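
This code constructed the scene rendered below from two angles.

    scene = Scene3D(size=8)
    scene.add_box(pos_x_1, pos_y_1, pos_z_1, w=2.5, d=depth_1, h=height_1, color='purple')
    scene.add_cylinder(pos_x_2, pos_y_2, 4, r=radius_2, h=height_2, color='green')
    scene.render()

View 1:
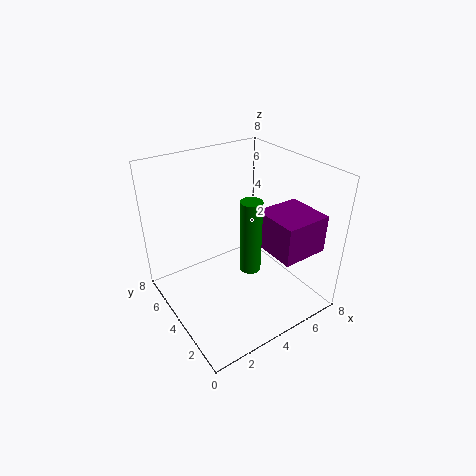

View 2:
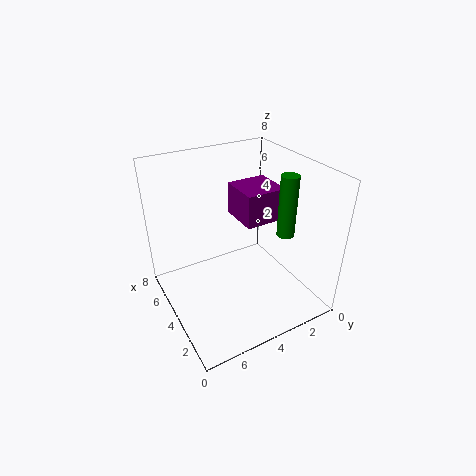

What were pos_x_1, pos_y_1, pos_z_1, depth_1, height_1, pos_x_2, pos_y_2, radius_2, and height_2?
pos_x_1 = 4.5
pos_y_1 = 0.5
pos_z_1 = 4
depth_1 = 2.5
height_1 = 2
pos_x_2 = 3
pos_y_2 = 1.5
radius_2 = 0.5
height_2 = 3.5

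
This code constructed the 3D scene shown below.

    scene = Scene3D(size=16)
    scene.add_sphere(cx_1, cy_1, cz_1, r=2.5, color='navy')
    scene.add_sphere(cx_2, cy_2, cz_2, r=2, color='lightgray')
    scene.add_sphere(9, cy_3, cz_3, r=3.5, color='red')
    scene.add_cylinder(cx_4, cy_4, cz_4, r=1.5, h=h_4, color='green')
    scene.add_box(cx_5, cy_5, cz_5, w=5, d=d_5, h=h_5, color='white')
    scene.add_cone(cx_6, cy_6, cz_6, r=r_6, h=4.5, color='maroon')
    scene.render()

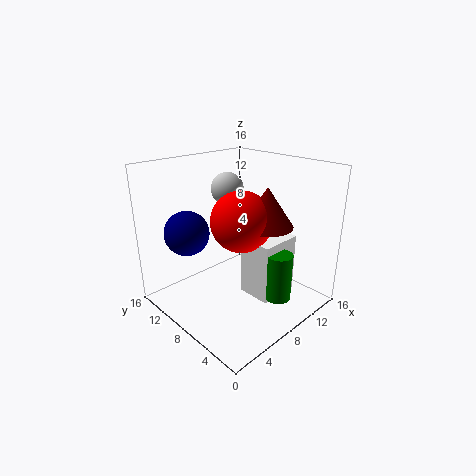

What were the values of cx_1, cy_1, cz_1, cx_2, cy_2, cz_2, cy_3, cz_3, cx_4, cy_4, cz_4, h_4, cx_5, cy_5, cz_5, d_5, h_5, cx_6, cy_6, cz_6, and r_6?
cx_1 = 4
cy_1 = 12
cz_1 = 8.5
cx_2 = 11
cy_2 = 13
cz_2 = 12
cy_3 = 8.5
cz_3 = 9.5
cx_4 = 10.5
cy_4 = 4
cz_4 = 1
h_4 = 5.5
cx_5 = 9
cy_5 = 4.5
cz_5 = 0.5
d_5 = 4
h_5 = 7
cx_6 = 11
cy_6 = 6.5
cz_6 = 9
r_6 = 3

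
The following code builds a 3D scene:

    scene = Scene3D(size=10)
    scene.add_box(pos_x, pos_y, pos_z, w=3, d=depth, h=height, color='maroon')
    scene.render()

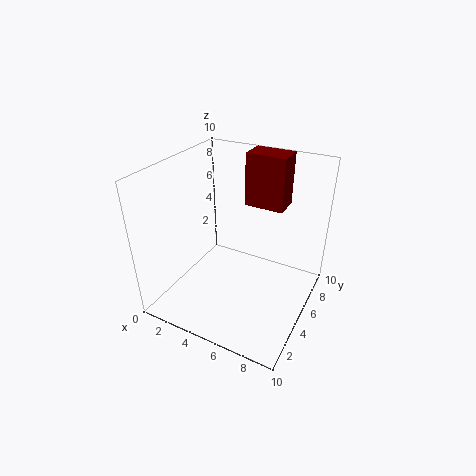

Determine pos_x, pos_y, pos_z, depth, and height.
pos_x = 4; pos_y = 8; pos_z = 6; depth = 2; height = 4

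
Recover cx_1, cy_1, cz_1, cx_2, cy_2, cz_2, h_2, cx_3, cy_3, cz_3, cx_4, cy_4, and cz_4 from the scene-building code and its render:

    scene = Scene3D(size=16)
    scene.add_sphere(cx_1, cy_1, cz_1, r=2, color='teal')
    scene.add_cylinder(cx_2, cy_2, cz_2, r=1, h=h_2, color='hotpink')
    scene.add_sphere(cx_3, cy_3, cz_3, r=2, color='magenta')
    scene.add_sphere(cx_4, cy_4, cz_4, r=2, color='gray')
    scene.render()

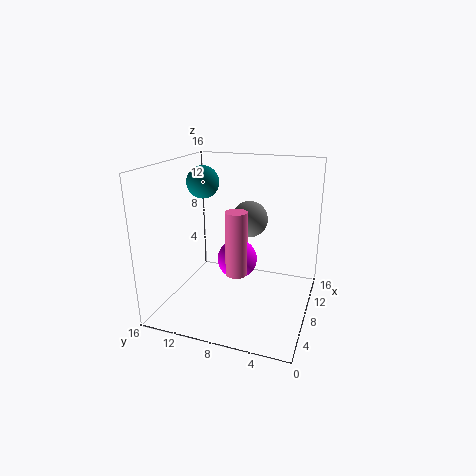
cx_1 = 12; cy_1 = 14; cz_1 = 13; cx_2 = 2; cy_2 = 6; cz_2 = 7; h_2 = 6; cx_3 = 5; cy_3 = 7; cz_3 = 7; cx_4 = 9; cy_4 = 7; cz_4 = 10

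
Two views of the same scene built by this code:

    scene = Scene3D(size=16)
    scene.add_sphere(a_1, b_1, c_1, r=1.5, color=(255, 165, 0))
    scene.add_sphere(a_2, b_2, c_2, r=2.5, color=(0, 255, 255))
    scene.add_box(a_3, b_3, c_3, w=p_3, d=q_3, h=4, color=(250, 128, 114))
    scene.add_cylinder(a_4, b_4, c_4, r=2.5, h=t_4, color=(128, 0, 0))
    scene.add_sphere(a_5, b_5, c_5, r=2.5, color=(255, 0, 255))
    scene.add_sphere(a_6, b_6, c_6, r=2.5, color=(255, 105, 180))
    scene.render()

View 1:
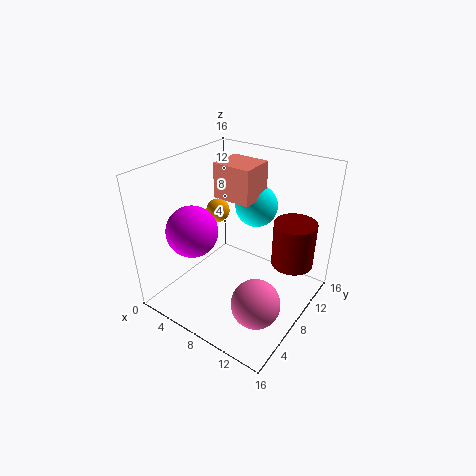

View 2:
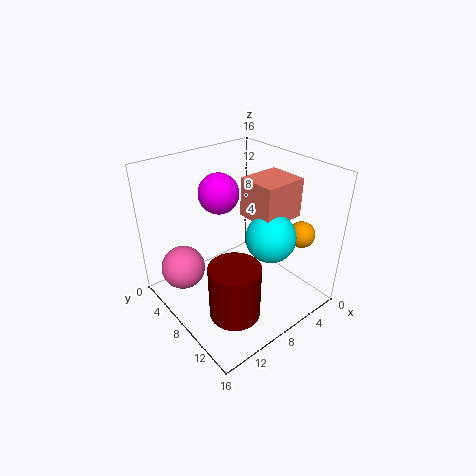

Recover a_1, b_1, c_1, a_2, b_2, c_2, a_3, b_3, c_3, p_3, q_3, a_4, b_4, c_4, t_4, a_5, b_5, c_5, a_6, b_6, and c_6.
a_1 = 2, b_1 = 12, c_1 = 8, a_2 = 7.5, b_2 = 12.5, c_2 = 10, a_3 = 4, b_3 = 9, c_3 = 11.5, p_3 = 4.5, q_3 = 4, a_4 = 12.5, b_4 = 13, c_4 = 3.5, t_4 = 5.5, a_5 = 6.5, b_5 = 2.5, c_5 = 11, a_6 = 13, b_6 = 4, c_6 = 4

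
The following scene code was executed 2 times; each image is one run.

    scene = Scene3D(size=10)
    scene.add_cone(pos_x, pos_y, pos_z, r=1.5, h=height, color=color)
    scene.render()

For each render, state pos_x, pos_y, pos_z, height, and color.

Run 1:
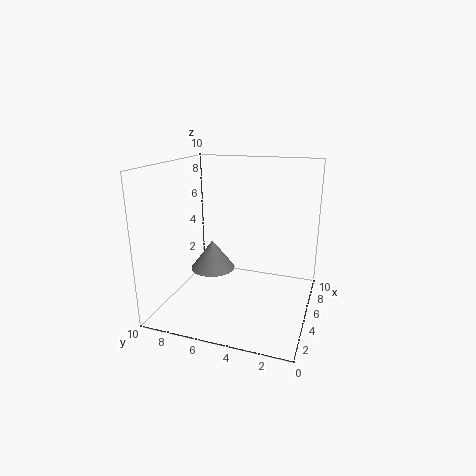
pos_x = 4, pos_y = 6.5, pos_z = 3, height = 2, color = 'gray'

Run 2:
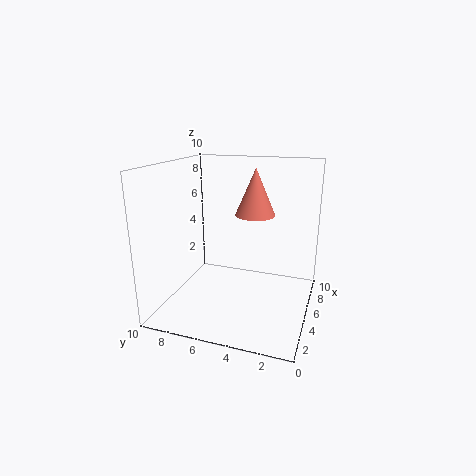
pos_x = 7.5, pos_y = 4.5, pos_z = 6, height = 3.5, color = 'salmon'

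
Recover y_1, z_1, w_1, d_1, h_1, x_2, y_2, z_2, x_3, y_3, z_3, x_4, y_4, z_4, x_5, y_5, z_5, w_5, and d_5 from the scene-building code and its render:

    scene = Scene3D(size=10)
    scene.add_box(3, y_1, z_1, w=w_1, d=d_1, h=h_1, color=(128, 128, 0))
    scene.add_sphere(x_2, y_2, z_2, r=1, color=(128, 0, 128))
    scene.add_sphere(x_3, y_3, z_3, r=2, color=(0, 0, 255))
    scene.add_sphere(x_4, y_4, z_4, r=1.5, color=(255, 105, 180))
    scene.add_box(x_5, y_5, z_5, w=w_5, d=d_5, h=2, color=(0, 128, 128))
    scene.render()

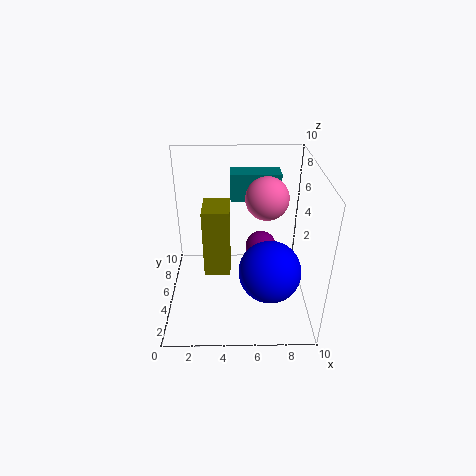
y_1 = 1, z_1 = 5, w_1 = 1.5, d_1 = 2, h_1 = 4, x_2 = 6.5, y_2 = 4, z_2 = 5, x_3 = 7, y_3 = 2.5, z_3 = 4, x_4 = 7, y_4 = 6, z_4 = 7.5, x_5 = 4.5, y_5 = 6.5, z_5 = 7, w_5 = 3.5, d_5 = 1.5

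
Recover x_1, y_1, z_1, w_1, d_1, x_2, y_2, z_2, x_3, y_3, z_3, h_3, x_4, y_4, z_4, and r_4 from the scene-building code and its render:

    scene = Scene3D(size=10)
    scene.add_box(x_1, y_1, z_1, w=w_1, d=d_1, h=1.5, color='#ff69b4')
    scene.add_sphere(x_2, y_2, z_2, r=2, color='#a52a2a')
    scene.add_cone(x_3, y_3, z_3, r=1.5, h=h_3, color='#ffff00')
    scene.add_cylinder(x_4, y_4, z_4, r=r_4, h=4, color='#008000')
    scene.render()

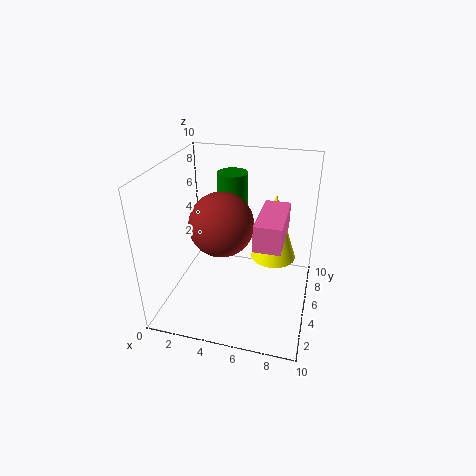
x_1 = 7
y_1 = 0.5
z_1 = 7
w_1 = 1.5
d_1 = 3.5
x_2 = 4.5
y_2 = 3
z_2 = 7
x_3 = 7.5
y_3 = 5
z_3 = 4
h_3 = 4.5
x_4 = 4.5
y_4 = 5.5
z_4 = 5.5
r_4 = 1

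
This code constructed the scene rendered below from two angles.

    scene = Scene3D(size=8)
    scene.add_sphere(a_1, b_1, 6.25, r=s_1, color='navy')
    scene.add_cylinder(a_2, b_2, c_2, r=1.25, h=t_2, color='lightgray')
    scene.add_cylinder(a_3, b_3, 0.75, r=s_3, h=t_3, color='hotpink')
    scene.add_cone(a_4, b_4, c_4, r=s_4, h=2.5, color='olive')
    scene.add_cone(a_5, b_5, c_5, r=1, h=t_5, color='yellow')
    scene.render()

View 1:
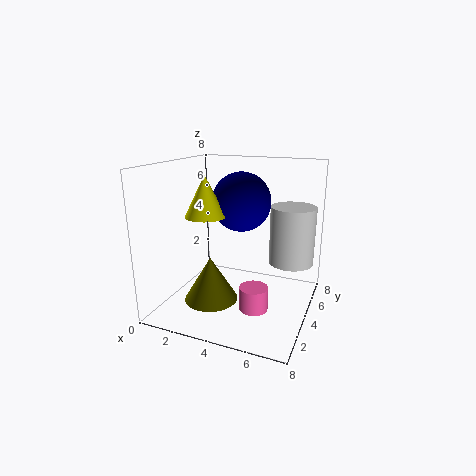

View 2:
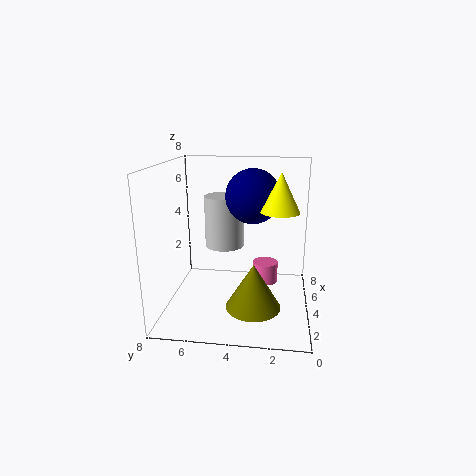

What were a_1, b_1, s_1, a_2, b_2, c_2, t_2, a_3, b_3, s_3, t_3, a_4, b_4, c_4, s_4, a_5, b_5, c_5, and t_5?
a_1 = 4.5, b_1 = 3.25, s_1 = 1.5, a_2 = 6.75, b_2 = 5.25, c_2 = 2.5, t_2 = 3.25, a_3 = 5.5, b_3 = 2.5, s_3 = 0.75, t_3 = 1.25, a_4 = 2.75, b_4 = 3, c_4 = 0.5, s_4 = 1.5, a_5 = 3.25, b_5 = 1.75, c_5 = 5.75, t_5 = 2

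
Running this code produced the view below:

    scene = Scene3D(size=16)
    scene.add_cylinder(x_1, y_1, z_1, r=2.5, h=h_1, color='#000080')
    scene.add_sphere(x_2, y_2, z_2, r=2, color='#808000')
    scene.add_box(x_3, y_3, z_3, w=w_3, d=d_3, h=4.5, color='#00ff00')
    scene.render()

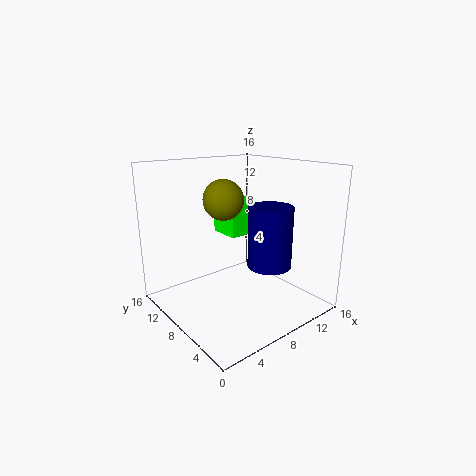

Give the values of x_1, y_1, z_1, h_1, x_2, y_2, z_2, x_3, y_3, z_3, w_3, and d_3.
x_1 = 11
y_1 = 6
z_1 = 4.5
h_1 = 7
x_2 = 5
y_2 = 6.5
z_2 = 13
x_3 = 10
y_3 = 11.5
z_3 = 6.5
w_3 = 3.5
d_3 = 4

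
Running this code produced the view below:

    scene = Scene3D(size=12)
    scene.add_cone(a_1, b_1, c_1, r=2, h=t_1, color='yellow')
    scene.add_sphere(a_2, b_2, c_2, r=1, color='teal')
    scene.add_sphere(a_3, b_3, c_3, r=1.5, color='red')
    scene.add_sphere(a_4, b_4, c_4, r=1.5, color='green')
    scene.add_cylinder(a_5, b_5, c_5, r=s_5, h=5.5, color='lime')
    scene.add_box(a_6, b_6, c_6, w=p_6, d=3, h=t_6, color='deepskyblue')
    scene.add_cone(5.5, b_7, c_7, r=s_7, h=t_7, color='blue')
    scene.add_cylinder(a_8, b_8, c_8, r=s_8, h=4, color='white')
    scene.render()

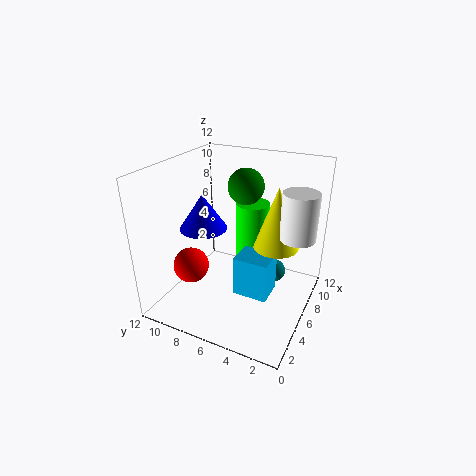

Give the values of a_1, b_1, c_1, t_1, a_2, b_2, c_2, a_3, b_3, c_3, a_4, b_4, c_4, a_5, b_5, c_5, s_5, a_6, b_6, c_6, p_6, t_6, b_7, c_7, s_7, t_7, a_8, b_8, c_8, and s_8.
a_1 = 8.5; b_1 = 3.5; c_1 = 4.5; t_1 = 5.5; a_2 = 8.5; b_2 = 3.5; c_2 = 2; a_3 = 4; b_3 = 9.5; c_3 = 3.5; a_4 = 7.5; b_4 = 6; c_4 = 10; a_5 = 9; b_5 = 6; c_5 = 2.5; s_5 = 1.5; a_6 = 5; b_6 = 3; c_6 = 1; p_6 = 2.5; t_6 = 3.5; b_7 = 9; c_7 = 6.5; s_7 = 2; t_7 = 3; a_8 = 8; b_8 = 1.5; c_8 = 6; s_8 = 1.5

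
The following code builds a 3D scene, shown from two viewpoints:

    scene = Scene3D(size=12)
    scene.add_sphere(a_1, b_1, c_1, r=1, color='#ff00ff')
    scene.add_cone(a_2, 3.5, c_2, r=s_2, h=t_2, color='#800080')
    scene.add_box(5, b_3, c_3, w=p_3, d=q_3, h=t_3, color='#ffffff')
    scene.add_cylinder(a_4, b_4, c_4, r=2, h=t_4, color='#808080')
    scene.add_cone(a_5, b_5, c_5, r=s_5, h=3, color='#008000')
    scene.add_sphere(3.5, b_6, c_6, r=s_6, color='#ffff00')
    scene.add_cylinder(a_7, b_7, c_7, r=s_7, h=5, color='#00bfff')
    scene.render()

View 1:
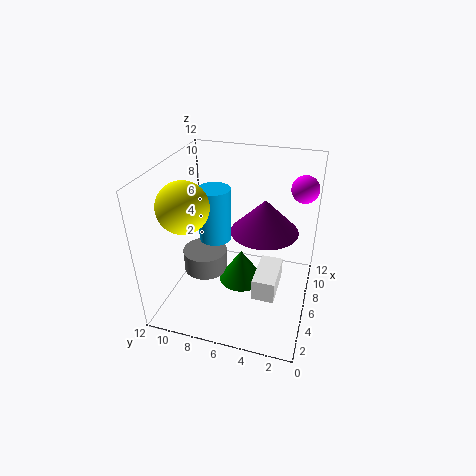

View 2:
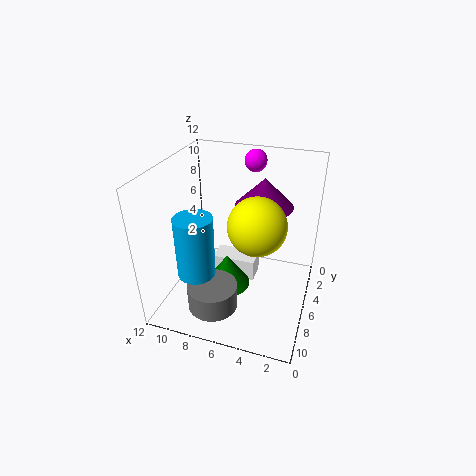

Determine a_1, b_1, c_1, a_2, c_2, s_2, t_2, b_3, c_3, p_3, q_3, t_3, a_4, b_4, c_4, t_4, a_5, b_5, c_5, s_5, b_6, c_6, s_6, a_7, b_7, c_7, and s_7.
a_1 = 6, b_1 = 1, c_1 = 11, a_2 = 4.5, c_2 = 8, s_2 = 2.5, t_2 = 2.5, b_3 = 2.5, c_3 = 0.5, p_3 = 4, q_3 = 2, t_3 = 2, a_4 = 7, b_4 = 9.5, c_4 = 1.5, t_4 = 2, a_5 = 7, b_5 = 6, c_5 = 1, s_5 = 2, b_6 = 9.5, c_6 = 9.5, s_6 = 2, a_7 = 8.5, b_7 = 9, c_7 = 4, s_7 = 1.5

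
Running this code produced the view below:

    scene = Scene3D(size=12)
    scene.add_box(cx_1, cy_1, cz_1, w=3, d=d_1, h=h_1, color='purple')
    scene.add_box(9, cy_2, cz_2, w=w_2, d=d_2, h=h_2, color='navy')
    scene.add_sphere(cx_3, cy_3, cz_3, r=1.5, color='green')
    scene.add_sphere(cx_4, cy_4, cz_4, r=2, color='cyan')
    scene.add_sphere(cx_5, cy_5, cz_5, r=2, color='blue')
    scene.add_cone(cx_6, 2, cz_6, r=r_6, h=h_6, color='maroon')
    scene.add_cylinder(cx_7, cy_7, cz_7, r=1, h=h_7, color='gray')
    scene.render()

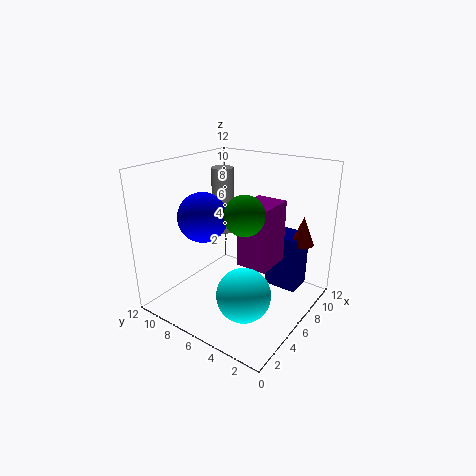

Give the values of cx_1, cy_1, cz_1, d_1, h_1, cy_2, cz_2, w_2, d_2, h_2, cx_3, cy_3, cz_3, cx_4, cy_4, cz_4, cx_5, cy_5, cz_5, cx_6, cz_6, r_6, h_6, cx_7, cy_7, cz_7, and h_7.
cx_1 = 4.5; cy_1 = 2.5; cz_1 = 4.5; d_1 = 2.5; h_1 = 5; cy_2 = 2; cz_2 = 0.5; w_2 = 2.5; d_2 = 3; h_2 = 5; cx_3 = 4; cy_3 = 4; cz_3 = 9; cx_4 = 2.5; cy_4 = 3; cz_4 = 3.5; cx_5 = 4; cy_5 = 8; cz_5 = 8; cx_6 = 10; cz_6 = 5; r_6 = 1; h_6 = 2.5; cx_7 = 8.5; cy_7 = 9.5; cz_7 = 5; h_7 = 6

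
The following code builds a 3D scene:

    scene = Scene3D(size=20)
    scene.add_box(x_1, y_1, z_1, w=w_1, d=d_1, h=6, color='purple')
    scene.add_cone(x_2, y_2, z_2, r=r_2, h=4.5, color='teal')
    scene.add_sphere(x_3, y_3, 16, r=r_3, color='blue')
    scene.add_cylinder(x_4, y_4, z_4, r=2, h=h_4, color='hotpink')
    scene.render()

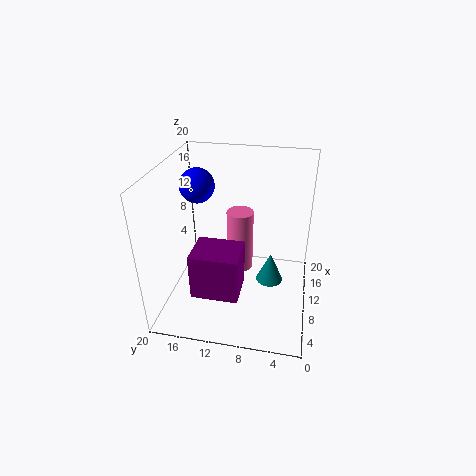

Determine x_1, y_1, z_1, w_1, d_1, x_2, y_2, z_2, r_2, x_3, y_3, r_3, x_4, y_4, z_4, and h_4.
x_1 = 2; y_1 = 8.5; z_1 = 5.5; w_1 = 5; d_1 = 6; x_2 = 12; y_2 = 5.5; z_2 = 2; r_2 = 2; x_3 = 13; y_3 = 16.5; r_3 = 2.5; x_4 = 14; y_4 = 10.5; z_4 = 2.5; h_4 = 9.5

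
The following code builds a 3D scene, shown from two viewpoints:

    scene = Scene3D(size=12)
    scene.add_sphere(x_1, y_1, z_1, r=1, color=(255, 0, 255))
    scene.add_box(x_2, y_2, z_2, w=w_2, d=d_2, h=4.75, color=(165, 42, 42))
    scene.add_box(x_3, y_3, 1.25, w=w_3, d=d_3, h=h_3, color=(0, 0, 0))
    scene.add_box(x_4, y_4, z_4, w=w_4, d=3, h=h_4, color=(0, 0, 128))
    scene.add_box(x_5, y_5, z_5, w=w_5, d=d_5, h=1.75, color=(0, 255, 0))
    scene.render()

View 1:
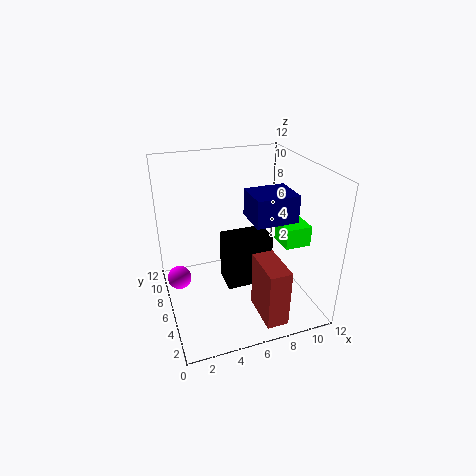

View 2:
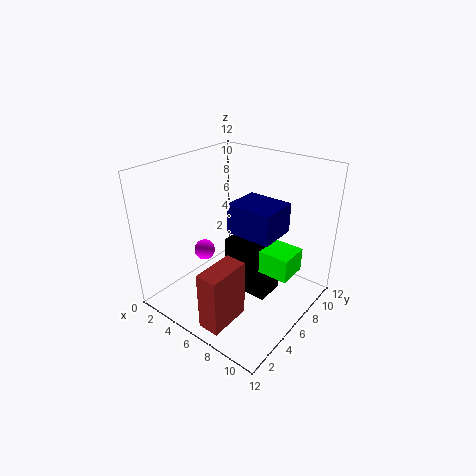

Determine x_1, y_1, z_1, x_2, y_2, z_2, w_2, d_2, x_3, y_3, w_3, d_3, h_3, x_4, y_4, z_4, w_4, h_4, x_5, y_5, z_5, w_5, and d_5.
x_1 = 1; y_1 = 7; z_1 = 2.5; x_2 = 6.5; y_2 = 0.5; z_2 = 0.75; w_2 = 1.75; d_2 = 3.5; x_3 = 5; y_3 = 5.5; w_3 = 4; d_3 = 2.5; h_3 = 4.5; x_4 = 6.75; y_4 = 3.75; z_4 = 7.75; w_4 = 3.5; h_4 = 2.25; x_5 = 9.5; y_5 = 4; z_5 = 5.25; w_5 = 2.25; d_5 = 2.25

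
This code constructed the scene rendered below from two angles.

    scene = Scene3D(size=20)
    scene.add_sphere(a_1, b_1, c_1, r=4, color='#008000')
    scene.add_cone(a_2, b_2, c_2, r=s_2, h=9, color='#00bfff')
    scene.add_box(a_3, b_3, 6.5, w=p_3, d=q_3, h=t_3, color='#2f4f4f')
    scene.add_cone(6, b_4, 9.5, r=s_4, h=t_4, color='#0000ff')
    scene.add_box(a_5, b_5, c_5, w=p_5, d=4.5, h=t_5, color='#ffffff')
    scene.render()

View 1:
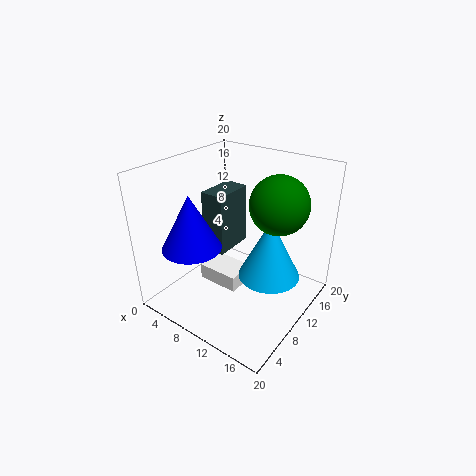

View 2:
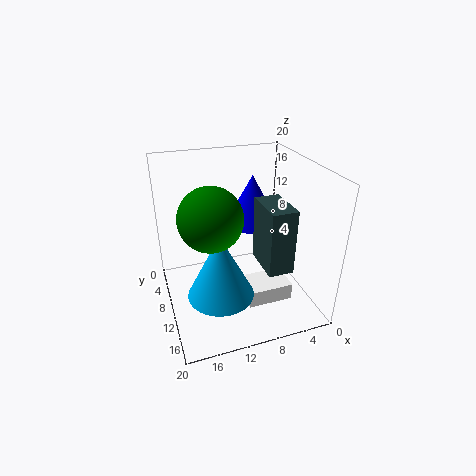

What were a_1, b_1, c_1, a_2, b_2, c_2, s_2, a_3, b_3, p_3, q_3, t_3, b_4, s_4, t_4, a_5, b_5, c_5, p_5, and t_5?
a_1 = 14.5
b_1 = 13
c_1 = 15
a_2 = 13.5
b_2 = 13
c_2 = 3.5
s_2 = 4.5
a_3 = 4
b_3 = 9.5
p_3 = 3.5
q_3 = 6
t_3 = 9
b_4 = 5
s_4 = 4
t_4 = 7.5
a_5 = 3
b_5 = 9.5
c_5 = 0.5
p_5 = 6.5
t_5 = 2.5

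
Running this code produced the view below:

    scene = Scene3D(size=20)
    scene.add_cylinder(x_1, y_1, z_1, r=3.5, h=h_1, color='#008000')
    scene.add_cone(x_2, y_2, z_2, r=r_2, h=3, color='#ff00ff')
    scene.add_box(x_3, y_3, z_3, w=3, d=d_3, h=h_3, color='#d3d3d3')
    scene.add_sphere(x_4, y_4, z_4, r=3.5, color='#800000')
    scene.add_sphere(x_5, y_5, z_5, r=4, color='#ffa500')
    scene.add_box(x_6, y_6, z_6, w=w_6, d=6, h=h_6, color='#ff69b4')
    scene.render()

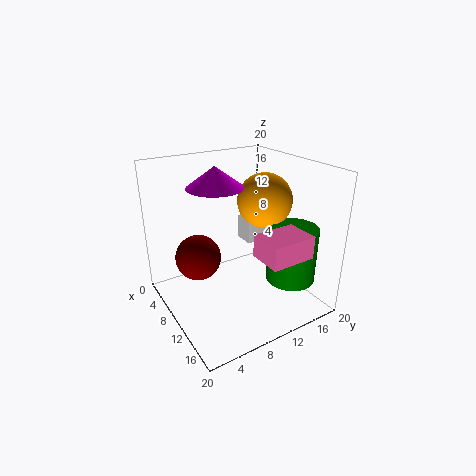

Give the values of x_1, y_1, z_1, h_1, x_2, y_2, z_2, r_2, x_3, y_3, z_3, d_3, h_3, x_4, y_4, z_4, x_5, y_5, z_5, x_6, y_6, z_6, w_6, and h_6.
x_1 = 14
y_1 = 16.5
z_1 = 3.5
h_1 = 8
x_2 = 6.5
y_2 = 8.5
z_2 = 16.5
r_2 = 4
x_3 = 6
y_3 = 12.5
z_3 = 8
d_3 = 4
h_3 = 3.5
x_4 = 4
y_4 = 6.5
z_4 = 5
x_5 = 8.5
y_5 = 15.5
z_5 = 14
x_6 = 14.5
y_6 = 9.5
z_6 = 9.5
w_6 = 4.5
h_6 = 3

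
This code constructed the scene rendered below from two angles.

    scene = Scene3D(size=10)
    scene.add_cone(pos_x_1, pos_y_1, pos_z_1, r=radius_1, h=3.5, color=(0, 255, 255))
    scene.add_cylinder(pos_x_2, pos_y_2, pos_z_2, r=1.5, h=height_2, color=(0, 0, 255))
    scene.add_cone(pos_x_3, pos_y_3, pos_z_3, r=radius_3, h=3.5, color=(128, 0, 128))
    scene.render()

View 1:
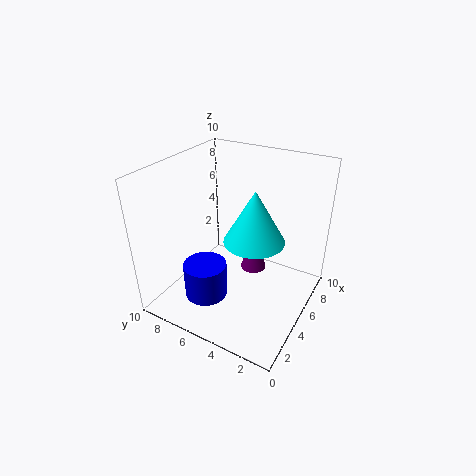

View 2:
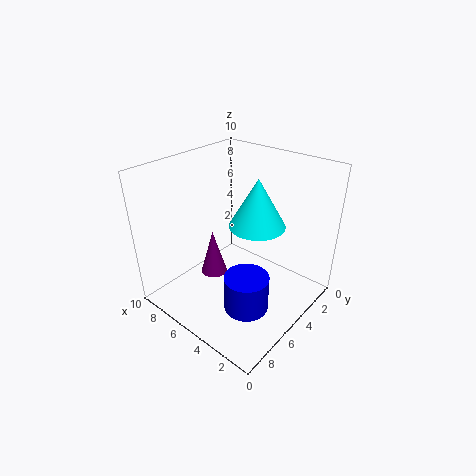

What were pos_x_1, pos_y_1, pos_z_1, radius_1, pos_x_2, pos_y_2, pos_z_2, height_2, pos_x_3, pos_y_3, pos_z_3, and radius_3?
pos_x_1 = 4.5, pos_y_1 = 3.5, pos_z_1 = 5.5, radius_1 = 2, pos_x_2 = 3, pos_y_2 = 6.5, pos_z_2 = 1, height_2 = 2.5, pos_x_3 = 7.5, pos_y_3 = 5, pos_z_3 = 1, radius_3 = 1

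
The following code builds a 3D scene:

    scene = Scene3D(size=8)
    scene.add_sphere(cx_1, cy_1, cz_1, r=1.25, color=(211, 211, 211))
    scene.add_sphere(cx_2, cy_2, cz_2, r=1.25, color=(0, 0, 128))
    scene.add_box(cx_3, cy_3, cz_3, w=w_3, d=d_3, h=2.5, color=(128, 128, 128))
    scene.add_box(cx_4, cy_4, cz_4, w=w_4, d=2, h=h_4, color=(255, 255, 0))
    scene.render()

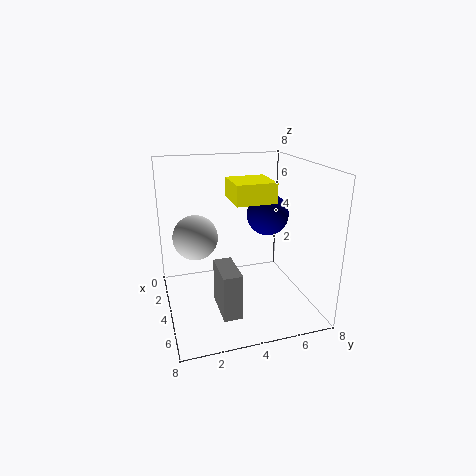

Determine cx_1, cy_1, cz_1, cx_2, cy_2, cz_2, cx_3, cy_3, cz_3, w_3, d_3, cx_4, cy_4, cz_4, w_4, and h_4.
cx_1 = 3.25
cy_1 = 1.75
cz_1 = 4
cx_2 = 2.75
cy_2 = 6.25
cz_2 = 4.75
cx_3 = 4.25
cy_3 = 2.5
cz_3 = 0.5
w_3 = 2.25
d_3 = 1
cx_4 = 4.25
cy_4 = 3.25
cz_4 = 6.5
w_4 = 2
h_4 = 1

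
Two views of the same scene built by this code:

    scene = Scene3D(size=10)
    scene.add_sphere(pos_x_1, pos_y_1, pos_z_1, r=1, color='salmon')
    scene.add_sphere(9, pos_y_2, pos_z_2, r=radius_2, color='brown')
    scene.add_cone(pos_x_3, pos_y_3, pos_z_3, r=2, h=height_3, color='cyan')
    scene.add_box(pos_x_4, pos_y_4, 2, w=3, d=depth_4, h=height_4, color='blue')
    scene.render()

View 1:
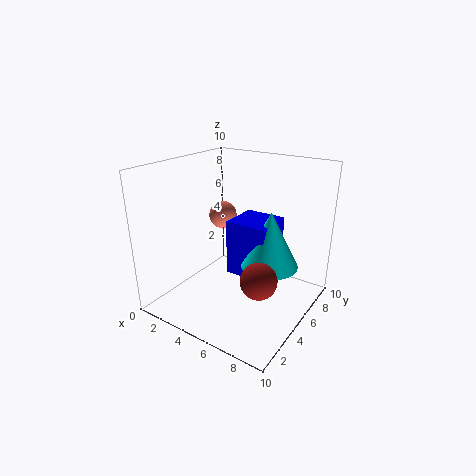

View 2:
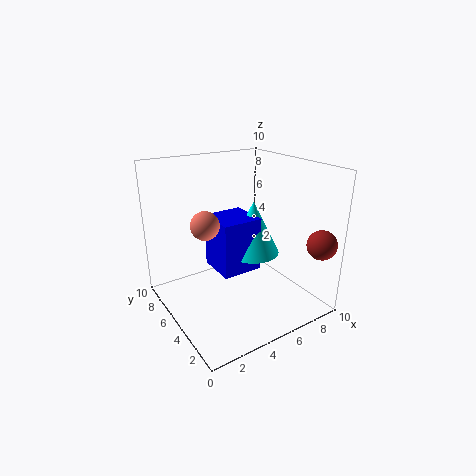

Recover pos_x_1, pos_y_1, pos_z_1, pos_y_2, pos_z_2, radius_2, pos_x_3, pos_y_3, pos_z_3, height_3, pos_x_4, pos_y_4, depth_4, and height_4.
pos_x_1 = 3
pos_y_1 = 6
pos_z_1 = 6
pos_y_2 = 1
pos_z_2 = 5
radius_2 = 1
pos_x_3 = 7
pos_y_3 = 6
pos_z_3 = 3
height_3 = 4
pos_x_4 = 4
pos_y_4 = 5
depth_4 = 3
height_4 = 4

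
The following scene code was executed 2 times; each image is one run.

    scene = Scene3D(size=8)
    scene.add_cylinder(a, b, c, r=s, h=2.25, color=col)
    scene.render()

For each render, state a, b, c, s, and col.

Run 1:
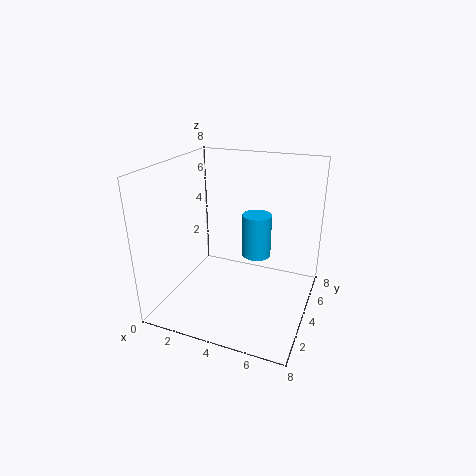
a = 5.25
b = 3.5
c = 3.5
s = 0.75
col = 'deepskyblue'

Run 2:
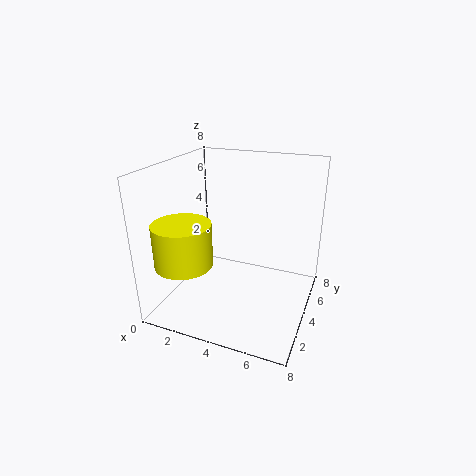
a = 2
b = 1.5
c = 3.25
s = 1.5
col = 'yellow'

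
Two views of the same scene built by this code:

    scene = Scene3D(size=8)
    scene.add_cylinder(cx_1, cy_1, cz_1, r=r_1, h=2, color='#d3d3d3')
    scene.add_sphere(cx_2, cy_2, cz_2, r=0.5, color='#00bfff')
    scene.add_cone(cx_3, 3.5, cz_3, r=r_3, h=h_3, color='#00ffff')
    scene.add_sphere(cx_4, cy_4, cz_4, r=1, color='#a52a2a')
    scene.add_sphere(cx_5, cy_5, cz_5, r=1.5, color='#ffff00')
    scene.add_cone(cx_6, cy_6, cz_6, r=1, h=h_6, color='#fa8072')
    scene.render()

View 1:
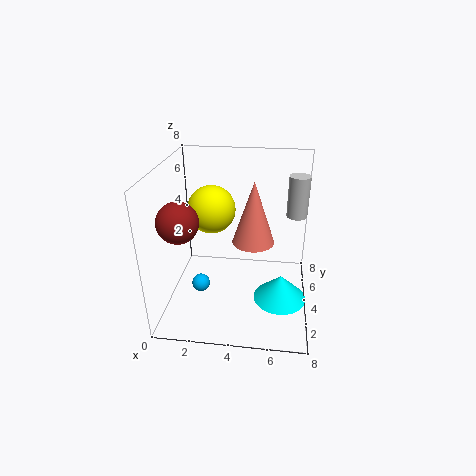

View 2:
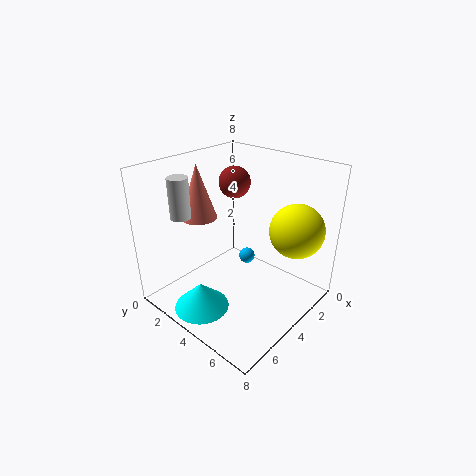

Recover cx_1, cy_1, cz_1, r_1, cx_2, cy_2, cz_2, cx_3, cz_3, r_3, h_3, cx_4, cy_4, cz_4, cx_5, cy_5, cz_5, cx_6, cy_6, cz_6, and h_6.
cx_1 = 7
cy_1 = 3
cz_1 = 6
r_1 = 0.5
cx_2 = 2
cy_2 = 3
cz_2 = 1.5
cx_3 = 6.5
cz_3 = 0.5
r_3 = 1.5
h_3 = 1.5
cx_4 = 1.5
cy_4 = 1.5
cz_4 = 6
cx_5 = 2
cy_5 = 6.5
cz_5 = 4.5
cx_6 = 5
cy_6 = 2
cz_6 = 5
h_6 = 3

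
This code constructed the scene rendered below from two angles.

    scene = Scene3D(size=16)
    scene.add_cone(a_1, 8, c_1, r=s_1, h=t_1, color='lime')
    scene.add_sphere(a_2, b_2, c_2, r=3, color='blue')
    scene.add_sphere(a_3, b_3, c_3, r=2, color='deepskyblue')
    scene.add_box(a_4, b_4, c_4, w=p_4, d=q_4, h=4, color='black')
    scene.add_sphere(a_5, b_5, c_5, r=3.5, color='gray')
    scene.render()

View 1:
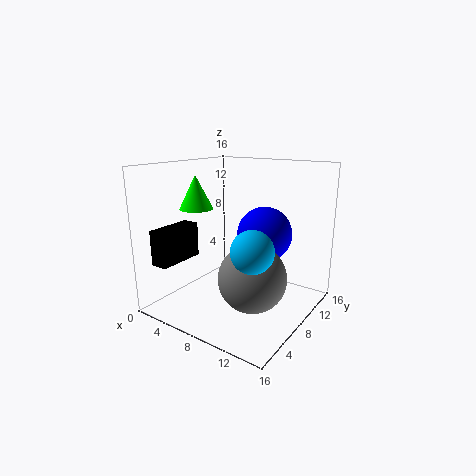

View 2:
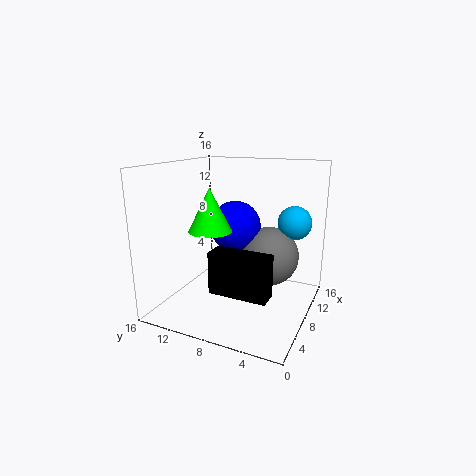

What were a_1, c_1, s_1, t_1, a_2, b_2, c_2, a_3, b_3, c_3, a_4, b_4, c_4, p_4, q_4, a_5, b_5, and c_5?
a_1 = 2
c_1 = 10.5
s_1 = 2
t_1 = 4
a_2 = 10.5
b_2 = 9.5
c_2 = 8.5
a_3 = 13
b_3 = 3
c_3 = 9
a_4 = 0.5
b_4 = 2
c_4 = 5
p_4 = 2
q_4 = 5.5
a_5 = 11.5
b_5 = 5.5
c_5 = 5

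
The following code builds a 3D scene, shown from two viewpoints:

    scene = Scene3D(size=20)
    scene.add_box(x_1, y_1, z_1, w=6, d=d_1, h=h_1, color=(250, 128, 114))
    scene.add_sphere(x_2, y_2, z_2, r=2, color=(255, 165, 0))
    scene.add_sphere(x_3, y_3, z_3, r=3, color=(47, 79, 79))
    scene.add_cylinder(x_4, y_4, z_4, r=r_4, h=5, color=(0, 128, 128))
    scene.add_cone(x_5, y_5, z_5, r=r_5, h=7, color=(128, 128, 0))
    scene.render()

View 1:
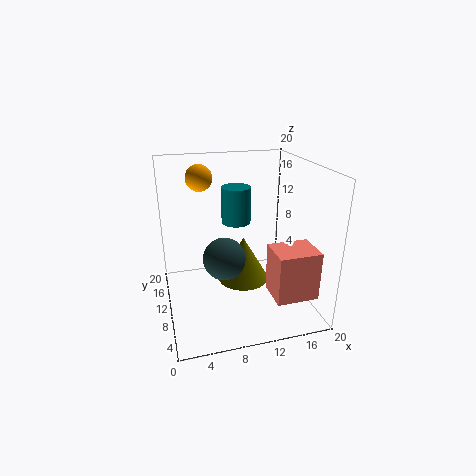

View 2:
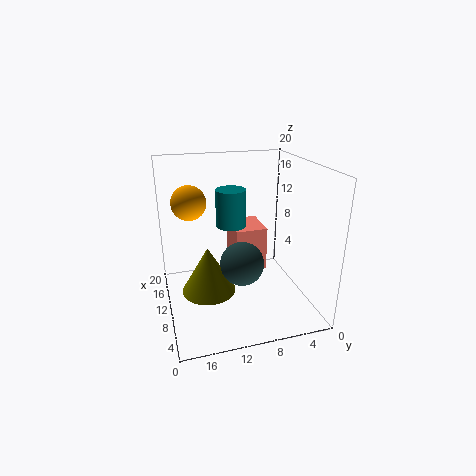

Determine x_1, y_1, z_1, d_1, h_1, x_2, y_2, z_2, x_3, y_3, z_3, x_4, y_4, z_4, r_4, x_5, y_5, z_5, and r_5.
x_1 = 14, y_1 = 4, z_1 = 2, d_1 = 5, h_1 = 7, x_2 = 6, y_2 = 17, z_2 = 17, x_3 = 8, y_3 = 10, z_3 = 7, x_4 = 10, y_4 = 11, z_4 = 12, r_4 = 2, x_5 = 12, y_5 = 14, z_5 = 1, r_5 = 4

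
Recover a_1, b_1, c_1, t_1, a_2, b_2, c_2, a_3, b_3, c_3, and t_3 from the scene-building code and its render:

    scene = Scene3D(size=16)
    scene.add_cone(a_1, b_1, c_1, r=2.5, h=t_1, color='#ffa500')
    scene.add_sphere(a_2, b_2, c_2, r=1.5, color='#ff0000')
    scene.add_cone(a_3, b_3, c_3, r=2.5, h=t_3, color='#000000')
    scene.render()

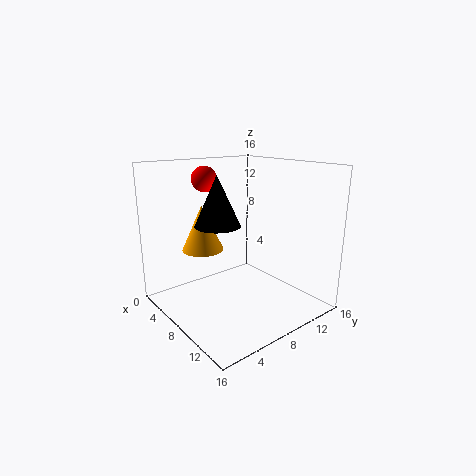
a_1 = 3; b_1 = 6.5; c_1 = 5.5; t_1 = 5.5; a_2 = 3; b_2 = 7; c_2 = 14; a_3 = 7; b_3 = 6; c_3 = 9.5; t_3 = 5.5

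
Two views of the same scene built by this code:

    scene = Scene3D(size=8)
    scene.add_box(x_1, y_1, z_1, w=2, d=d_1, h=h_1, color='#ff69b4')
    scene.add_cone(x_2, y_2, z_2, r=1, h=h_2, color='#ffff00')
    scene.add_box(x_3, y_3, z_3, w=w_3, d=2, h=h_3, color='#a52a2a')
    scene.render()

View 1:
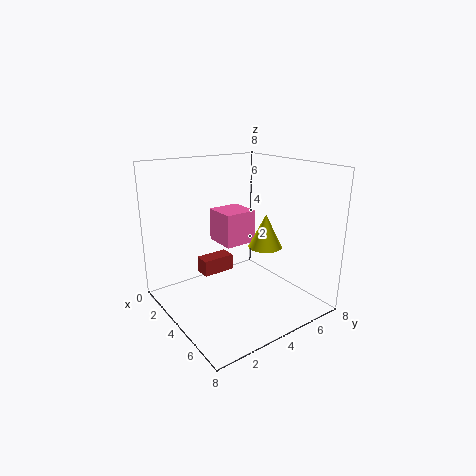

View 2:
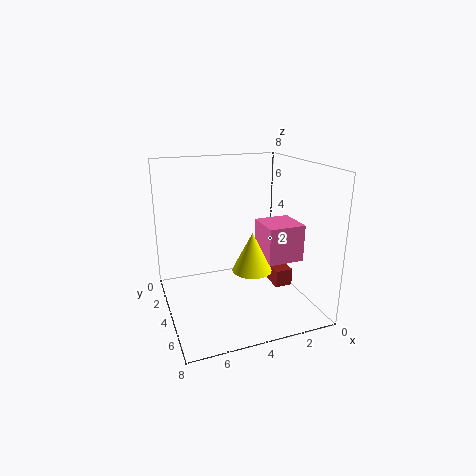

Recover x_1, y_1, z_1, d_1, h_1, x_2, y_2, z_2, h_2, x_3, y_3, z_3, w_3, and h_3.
x_1 = 1, y_1 = 4, z_1 = 3, d_1 = 2, h_1 = 2, x_2 = 4, y_2 = 6, z_2 = 3, h_2 = 2, x_3 = 1, y_3 = 3, z_3 = 1, w_3 = 1, h_3 = 1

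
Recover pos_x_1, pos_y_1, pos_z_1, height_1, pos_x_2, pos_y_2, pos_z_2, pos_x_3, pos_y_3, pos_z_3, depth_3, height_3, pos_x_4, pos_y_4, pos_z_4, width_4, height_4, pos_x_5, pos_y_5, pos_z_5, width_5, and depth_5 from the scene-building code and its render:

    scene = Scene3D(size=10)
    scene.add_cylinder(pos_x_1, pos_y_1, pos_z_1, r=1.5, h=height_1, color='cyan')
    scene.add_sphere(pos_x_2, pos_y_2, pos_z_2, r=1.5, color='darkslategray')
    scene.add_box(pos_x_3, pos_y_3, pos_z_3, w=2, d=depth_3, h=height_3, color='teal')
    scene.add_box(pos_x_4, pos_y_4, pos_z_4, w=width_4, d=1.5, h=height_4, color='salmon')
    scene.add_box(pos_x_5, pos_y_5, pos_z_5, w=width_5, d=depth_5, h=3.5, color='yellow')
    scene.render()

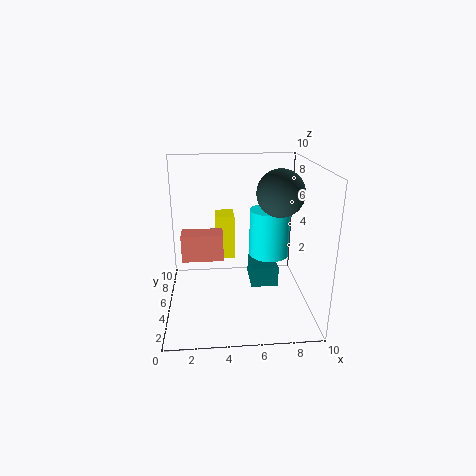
pos_x_1 = 7.5; pos_y_1 = 6.5; pos_z_1 = 3; height_1 = 3.5; pos_x_2 = 7.5; pos_y_2 = 3.5; pos_z_2 = 8.5; pos_x_3 = 6; pos_y_3 = 5; pos_z_3 = 1; depth_3 = 2.5; height_3 = 1.5; pos_x_4 = 1; pos_y_4 = 5.5; pos_z_4 = 3; width_4 = 3; height_4 = 2; pos_x_5 = 3.5; pos_y_5 = 8; pos_z_5 = 2; width_5 = 1.5; depth_5 = 2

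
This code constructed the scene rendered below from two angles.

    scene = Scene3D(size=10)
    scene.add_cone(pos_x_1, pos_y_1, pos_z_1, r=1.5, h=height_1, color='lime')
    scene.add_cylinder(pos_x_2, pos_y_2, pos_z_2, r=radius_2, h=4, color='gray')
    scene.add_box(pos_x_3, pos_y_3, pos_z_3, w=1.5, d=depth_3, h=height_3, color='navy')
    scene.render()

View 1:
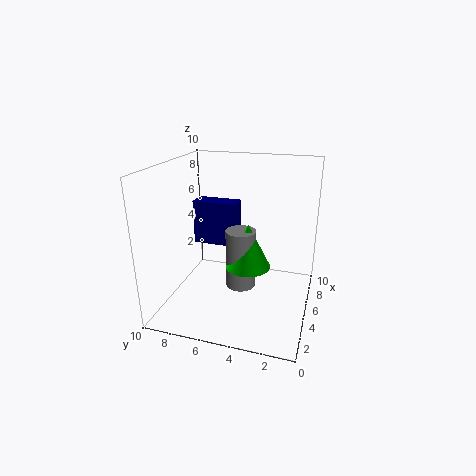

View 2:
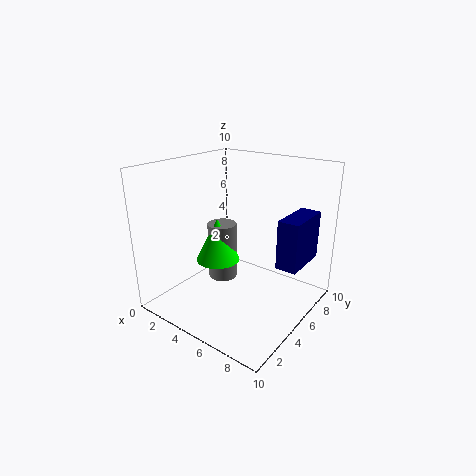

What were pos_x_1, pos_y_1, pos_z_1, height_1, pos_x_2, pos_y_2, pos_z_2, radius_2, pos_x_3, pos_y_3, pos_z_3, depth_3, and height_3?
pos_x_1 = 4
pos_y_1 = 4
pos_z_1 = 3.5
height_1 = 3
pos_x_2 = 4
pos_y_2 = 4.5
pos_z_2 = 2
radius_2 = 1
pos_x_3 = 7.5
pos_y_3 = 6
pos_z_3 = 3
depth_3 = 3.5
height_3 = 3.5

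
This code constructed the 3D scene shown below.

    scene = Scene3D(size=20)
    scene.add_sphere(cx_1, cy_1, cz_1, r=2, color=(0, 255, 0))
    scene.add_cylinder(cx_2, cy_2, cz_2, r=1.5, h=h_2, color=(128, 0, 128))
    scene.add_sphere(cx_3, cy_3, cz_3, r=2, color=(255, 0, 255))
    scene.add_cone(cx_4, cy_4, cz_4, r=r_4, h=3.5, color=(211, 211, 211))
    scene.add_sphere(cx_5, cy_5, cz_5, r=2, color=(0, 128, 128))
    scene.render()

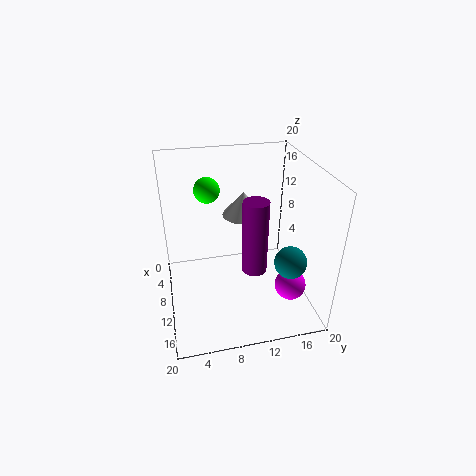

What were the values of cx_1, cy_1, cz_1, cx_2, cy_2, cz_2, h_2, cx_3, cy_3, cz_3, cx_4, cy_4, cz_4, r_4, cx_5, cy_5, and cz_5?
cx_1 = 2, cy_1 = 7, cz_1 = 14, cx_2 = 16.5, cy_2 = 10.5, cz_2 = 9.5, h_2 = 9, cx_3 = 16.5, cy_3 = 15.5, cz_3 = 6, cx_4 = 7, cy_4 = 11.5, cz_4 = 12, r_4 = 3, cx_5 = 17, cy_5 = 15, cz_5 = 10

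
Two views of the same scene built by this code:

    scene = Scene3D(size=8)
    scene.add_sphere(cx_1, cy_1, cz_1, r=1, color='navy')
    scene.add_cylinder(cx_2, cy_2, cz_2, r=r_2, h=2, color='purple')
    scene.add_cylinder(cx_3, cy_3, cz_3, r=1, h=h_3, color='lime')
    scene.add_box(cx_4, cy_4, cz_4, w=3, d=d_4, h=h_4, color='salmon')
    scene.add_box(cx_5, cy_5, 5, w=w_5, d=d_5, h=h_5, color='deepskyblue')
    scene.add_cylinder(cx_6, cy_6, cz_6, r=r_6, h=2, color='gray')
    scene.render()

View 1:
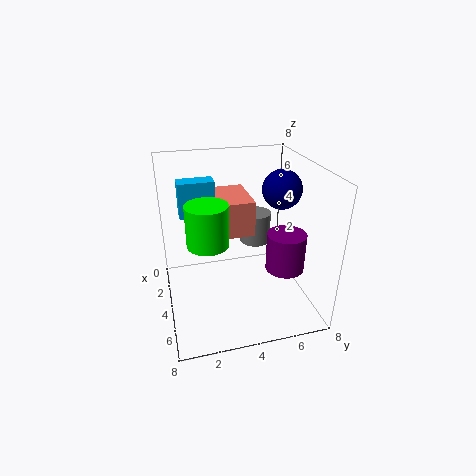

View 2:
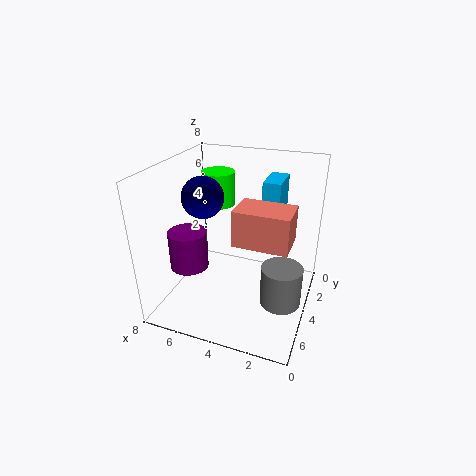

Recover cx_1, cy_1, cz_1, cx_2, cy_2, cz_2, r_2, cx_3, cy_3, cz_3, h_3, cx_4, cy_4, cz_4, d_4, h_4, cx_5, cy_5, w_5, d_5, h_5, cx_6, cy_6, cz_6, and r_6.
cx_1 = 5
cy_1 = 6
cz_1 = 7
cx_2 = 6
cy_2 = 6
cz_2 = 3
r_2 = 1
cx_3 = 6
cy_3 = 2
cz_3 = 5
h_3 = 2
cx_4 = 1
cy_4 = 3
cz_4 = 4
d_4 = 2
h_4 = 2
cx_5 = 2
cy_5 = 1
w_5 = 1
d_5 = 2
h_5 = 2
cx_6 = 1
cy_6 = 6
cz_6 = 2
r_6 = 1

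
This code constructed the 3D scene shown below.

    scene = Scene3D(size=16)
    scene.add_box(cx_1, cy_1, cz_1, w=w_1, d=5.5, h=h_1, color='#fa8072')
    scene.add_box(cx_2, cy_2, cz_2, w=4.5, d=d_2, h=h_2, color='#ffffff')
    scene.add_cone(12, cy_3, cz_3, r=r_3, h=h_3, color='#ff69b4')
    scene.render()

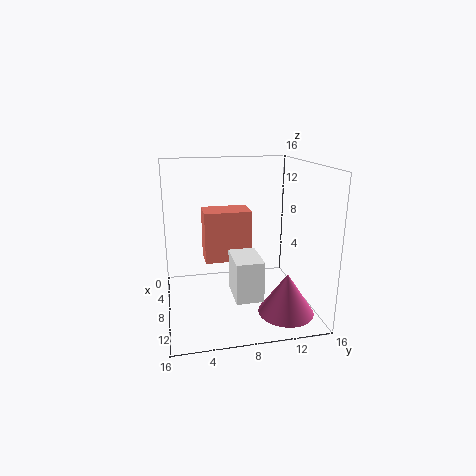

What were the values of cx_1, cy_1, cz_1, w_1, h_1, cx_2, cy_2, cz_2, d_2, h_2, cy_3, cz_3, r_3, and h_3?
cx_1 = 3, cy_1 = 4.5, cz_1 = 4.5, w_1 = 3.5, h_1 = 6, cx_2 = 7.5, cy_2 = 7, cz_2 = 2, d_2 = 3, h_2 = 4.5, cy_3 = 12.5, cz_3 = 0.5, r_3 = 3, h_3 = 4.5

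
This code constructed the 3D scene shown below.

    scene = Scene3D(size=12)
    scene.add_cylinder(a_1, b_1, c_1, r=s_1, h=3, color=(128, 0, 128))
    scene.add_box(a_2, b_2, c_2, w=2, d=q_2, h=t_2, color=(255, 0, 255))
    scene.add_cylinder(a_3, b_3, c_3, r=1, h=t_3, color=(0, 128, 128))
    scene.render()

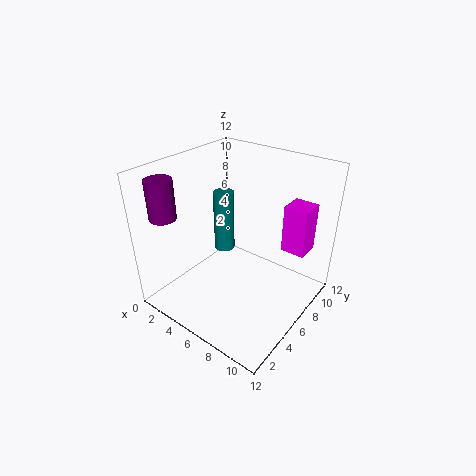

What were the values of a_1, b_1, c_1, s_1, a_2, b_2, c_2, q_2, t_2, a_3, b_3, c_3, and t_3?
a_1 = 3; b_1 = 1; c_1 = 9; s_1 = 1; a_2 = 9; b_2 = 8; c_2 = 5; q_2 = 2; t_2 = 4; a_3 = 2; b_3 = 9; c_3 = 2; t_3 = 6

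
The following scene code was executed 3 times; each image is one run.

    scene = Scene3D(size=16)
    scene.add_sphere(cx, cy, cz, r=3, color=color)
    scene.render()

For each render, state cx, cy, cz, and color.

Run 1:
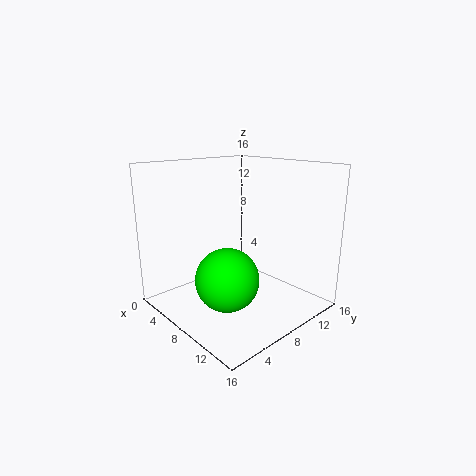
cx = 12, cy = 3, cz = 6, color = 'lime'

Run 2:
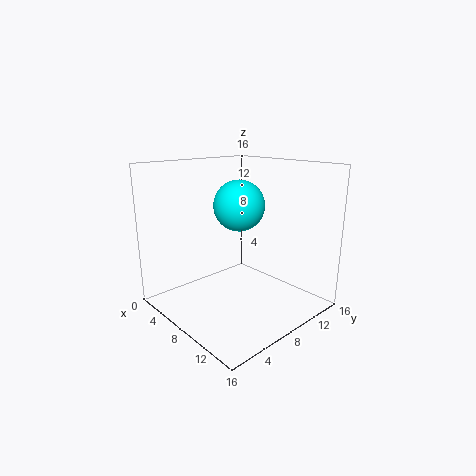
cx = 6, cy = 10, cz = 11, color = 'cyan'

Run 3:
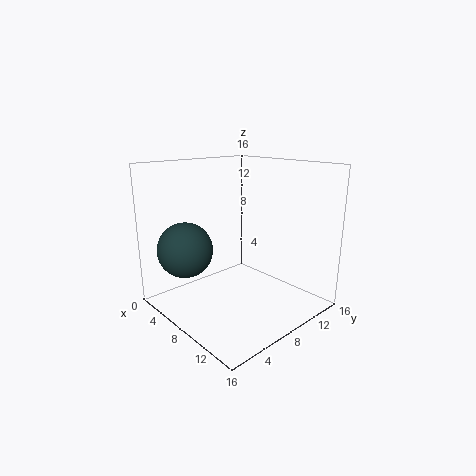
cx = 5, cy = 3, cz = 7, color = 'darkslategray'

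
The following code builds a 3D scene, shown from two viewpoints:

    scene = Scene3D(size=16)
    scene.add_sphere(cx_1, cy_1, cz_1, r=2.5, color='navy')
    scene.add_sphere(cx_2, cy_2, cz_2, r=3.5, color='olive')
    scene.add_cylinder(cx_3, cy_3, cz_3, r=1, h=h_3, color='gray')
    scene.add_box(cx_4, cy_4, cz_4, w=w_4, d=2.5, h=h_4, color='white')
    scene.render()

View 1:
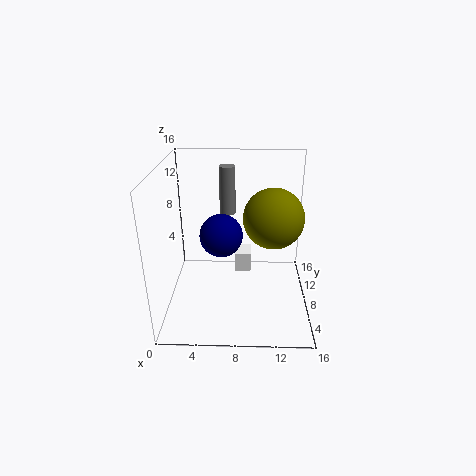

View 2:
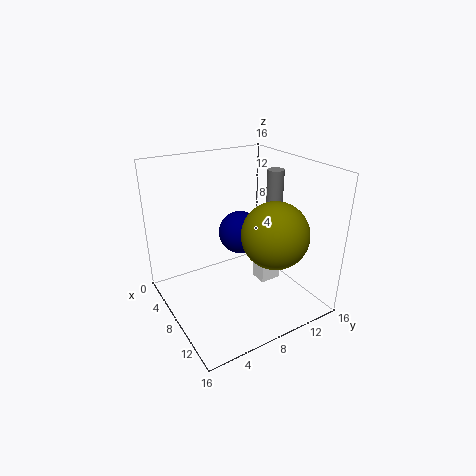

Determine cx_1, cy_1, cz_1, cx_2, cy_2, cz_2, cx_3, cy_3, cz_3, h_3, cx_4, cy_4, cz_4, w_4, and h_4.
cx_1 = 6, cy_1 = 9.5, cz_1 = 7.5, cx_2 = 12, cy_2 = 10, cz_2 = 9.5, cx_3 = 6.5, cy_3 = 14, cz_3 = 8.5, h_3 = 6, cx_4 = 7.5, cy_4 = 10.5, cz_4 = 2, w_4 = 2, h_4 = 2.5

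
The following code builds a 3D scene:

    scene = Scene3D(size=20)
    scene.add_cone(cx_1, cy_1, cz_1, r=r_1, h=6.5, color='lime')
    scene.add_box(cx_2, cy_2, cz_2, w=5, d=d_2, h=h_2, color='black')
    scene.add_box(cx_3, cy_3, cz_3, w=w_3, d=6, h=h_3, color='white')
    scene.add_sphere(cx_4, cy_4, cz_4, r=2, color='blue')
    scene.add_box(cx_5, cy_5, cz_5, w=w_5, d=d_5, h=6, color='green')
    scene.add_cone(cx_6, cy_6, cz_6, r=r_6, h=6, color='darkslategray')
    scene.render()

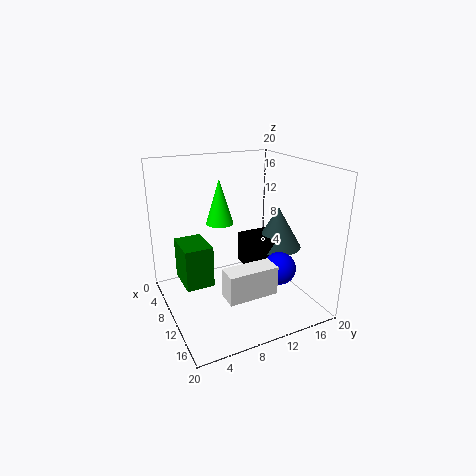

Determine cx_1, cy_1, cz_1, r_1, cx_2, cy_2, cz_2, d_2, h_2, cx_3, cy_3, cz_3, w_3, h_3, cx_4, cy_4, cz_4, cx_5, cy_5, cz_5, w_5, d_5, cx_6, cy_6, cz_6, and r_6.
cx_1 = 6
cy_1 = 9
cz_1 = 11
r_1 = 2
cx_2 = 7
cy_2 = 11.5
cz_2 = 5
d_2 = 5
h_2 = 4.5
cx_3 = 17
cy_3 = 4.5
cz_3 = 6.5
w_3 = 2.5
h_3 = 3.5
cx_4 = 17.5
cy_4 = 12
cz_4 = 8.5
cx_5 = 4
cy_5 = 2.5
cz_5 = 3
w_5 = 5.5
d_5 = 4
cx_6 = 10
cy_6 = 16.5
cz_6 = 7.5
r_6 = 3.5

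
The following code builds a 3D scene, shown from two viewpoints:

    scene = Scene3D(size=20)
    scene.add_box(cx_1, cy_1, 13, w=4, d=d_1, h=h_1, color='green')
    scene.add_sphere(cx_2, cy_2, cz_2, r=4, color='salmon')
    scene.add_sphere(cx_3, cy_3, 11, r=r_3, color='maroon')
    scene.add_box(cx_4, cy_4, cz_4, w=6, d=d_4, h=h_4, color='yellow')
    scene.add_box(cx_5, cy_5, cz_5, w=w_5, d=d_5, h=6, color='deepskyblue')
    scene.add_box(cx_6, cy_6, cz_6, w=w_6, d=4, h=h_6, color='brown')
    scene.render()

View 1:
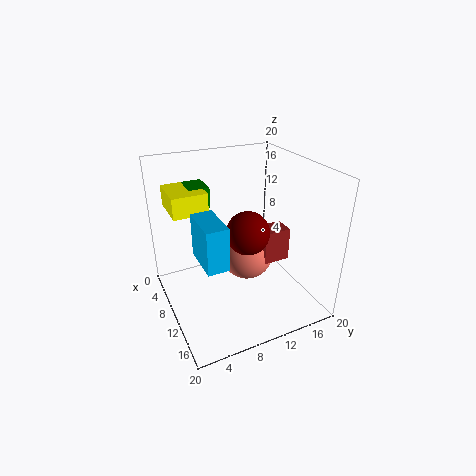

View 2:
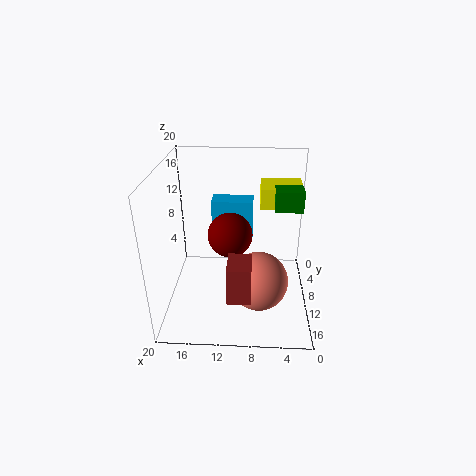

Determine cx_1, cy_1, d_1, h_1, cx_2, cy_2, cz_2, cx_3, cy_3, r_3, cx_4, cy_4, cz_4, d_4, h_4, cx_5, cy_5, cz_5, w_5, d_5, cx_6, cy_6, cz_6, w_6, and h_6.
cx_1 = 1
cy_1 = 5
d_1 = 3
h_1 = 3
cx_2 = 7
cy_2 = 13
cz_2 = 5
cx_3 = 11
cy_3 = 11
r_3 = 3
cx_4 = 1
cy_4 = 2
cz_4 = 13
d_4 = 5
h_4 = 3
cx_5 = 8
cy_5 = 4
cz_5 = 8
w_5 = 6
d_5 = 3
cx_6 = 8
cy_6 = 14
cz_6 = 5
w_6 = 3
h_6 = 5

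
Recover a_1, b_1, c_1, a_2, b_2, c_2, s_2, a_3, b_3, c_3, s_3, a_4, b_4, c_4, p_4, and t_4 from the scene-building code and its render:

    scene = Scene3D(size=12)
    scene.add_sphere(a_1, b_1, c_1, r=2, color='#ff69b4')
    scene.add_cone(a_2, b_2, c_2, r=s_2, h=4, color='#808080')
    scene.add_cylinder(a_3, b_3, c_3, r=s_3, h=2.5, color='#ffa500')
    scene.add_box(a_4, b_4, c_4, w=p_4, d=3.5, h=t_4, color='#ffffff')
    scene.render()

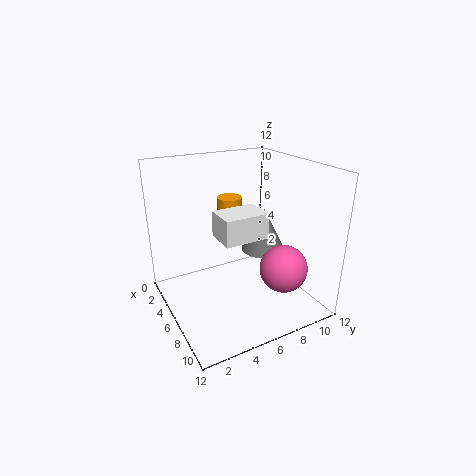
a_1 = 8.5, b_1 = 9, c_1 = 3.5, a_2 = 4.5, b_2 = 9.5, c_2 = 3.5, s_2 = 2, a_3 = 5.5, b_3 = 5.5, c_3 = 7, s_3 = 1, a_4 = 6.5, b_4 = 3.5, c_4 = 7, p_4 = 2.5, t_4 = 2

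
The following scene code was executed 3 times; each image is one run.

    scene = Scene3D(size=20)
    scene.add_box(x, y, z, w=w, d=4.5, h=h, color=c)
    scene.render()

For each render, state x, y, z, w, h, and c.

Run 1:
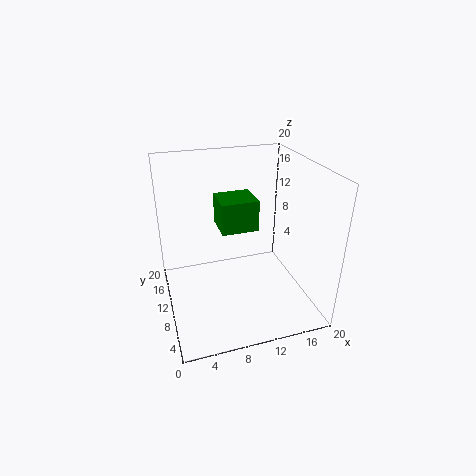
x = 7; y = 6.75; z = 12.5; w = 4.75; h = 4; c = 'green'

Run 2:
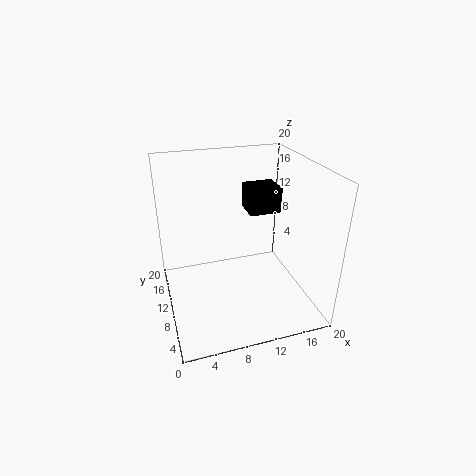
x = 13.5; y = 14.5; z = 10.75; w = 5; h = 4; c = 'black'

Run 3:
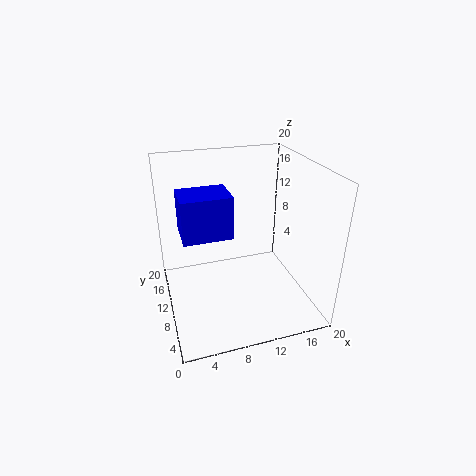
x = 1.75; y = 3.5; z = 13.75; w = 5.75; h = 5; c = 'blue'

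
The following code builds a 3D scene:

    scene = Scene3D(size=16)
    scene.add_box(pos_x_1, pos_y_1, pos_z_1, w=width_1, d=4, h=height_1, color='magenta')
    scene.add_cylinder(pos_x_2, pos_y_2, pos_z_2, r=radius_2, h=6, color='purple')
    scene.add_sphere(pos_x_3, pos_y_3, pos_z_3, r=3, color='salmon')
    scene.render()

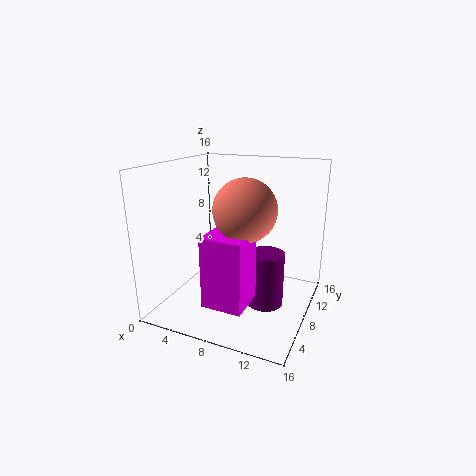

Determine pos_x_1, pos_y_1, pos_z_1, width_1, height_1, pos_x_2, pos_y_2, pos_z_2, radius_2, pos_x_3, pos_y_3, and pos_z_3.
pos_x_1 = 7.5
pos_y_1 = 0.5
pos_z_1 = 3.5
width_1 = 4
height_1 = 7
pos_x_2 = 11.5
pos_y_2 = 7.5
pos_z_2 = 1
radius_2 = 2
pos_x_3 = 10.5
pos_y_3 = 4
pos_z_3 = 12.5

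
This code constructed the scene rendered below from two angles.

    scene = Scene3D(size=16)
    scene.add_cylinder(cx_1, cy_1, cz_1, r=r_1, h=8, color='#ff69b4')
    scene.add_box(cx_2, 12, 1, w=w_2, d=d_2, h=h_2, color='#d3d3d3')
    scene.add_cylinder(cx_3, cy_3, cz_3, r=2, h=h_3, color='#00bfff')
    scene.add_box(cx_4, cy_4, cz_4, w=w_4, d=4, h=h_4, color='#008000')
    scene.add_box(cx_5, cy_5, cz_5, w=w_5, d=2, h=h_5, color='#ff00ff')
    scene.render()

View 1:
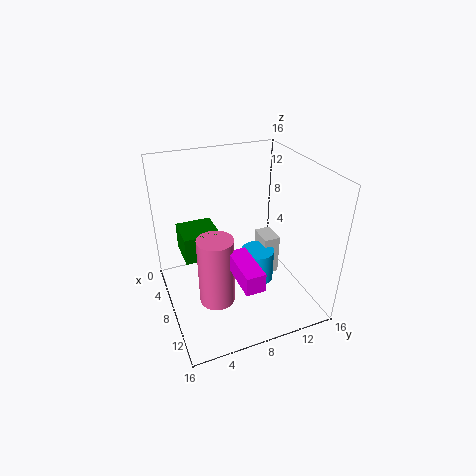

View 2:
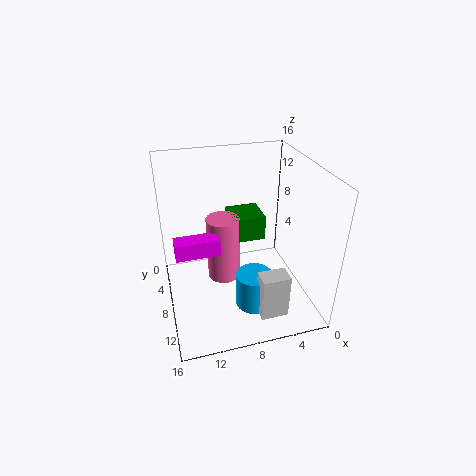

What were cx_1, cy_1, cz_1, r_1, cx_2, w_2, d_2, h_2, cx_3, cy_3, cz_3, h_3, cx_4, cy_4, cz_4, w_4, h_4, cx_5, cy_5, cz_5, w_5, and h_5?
cx_1 = 9
cy_1 = 5
cz_1 = 1
r_1 = 2
cx_2 = 4
w_2 = 3
d_2 = 2
h_2 = 5
cx_3 = 7
cy_3 = 11
cz_3 = 1
h_3 = 4
cx_4 = 4
cy_4 = 2
cz_4 = 6
w_4 = 4
h_4 = 3
cx_5 = 10
cy_5 = 6
cz_5 = 6
w_5 = 5
h_5 = 2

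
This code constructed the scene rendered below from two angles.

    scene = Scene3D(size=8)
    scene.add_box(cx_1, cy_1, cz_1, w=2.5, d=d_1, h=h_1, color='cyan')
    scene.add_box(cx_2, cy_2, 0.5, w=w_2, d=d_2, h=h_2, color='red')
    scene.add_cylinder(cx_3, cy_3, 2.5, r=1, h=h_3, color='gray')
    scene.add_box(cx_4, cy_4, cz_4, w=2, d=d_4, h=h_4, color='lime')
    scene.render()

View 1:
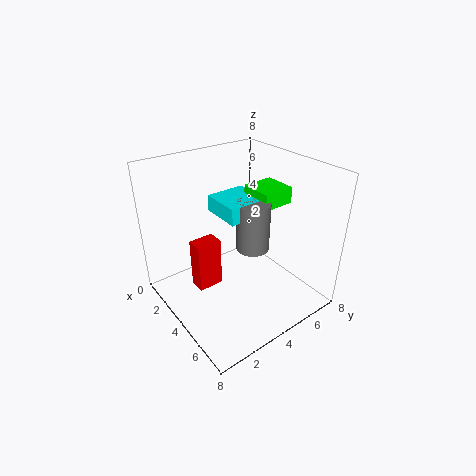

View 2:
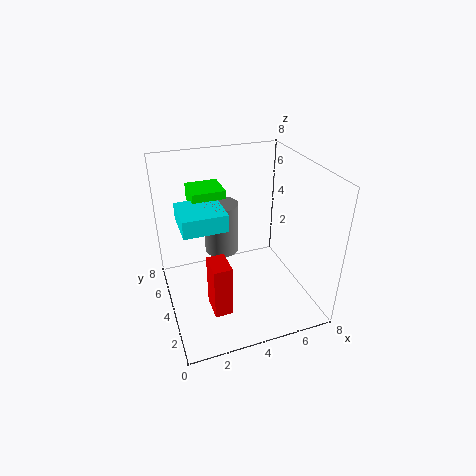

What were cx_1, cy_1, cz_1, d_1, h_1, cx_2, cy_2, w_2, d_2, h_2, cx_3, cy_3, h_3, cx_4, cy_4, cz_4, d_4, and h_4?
cx_1 = 1
cy_1 = 4
cz_1 = 4.5
d_1 = 2.5
h_1 = 1
cx_2 = 2
cy_2 = 2
w_2 = 1
d_2 = 1.5
h_2 = 3
cx_3 = 3.5
cy_3 = 5.5
h_3 = 3
cx_4 = 2
cy_4 = 6
cz_4 = 5
d_4 = 2
h_4 = 1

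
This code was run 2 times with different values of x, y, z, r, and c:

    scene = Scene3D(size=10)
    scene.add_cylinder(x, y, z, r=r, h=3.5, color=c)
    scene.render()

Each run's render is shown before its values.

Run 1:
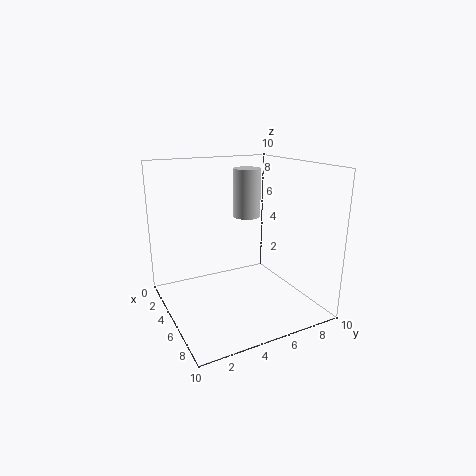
x = 3.5
y = 6.5
z = 6
r = 1
c = 'lightgray'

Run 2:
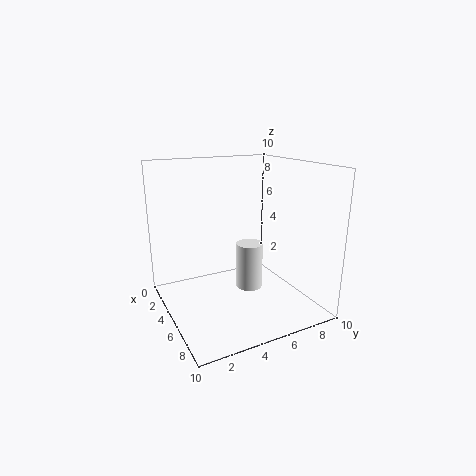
x = 4
y = 6.5
z = 0.5
r = 1
c = 'white'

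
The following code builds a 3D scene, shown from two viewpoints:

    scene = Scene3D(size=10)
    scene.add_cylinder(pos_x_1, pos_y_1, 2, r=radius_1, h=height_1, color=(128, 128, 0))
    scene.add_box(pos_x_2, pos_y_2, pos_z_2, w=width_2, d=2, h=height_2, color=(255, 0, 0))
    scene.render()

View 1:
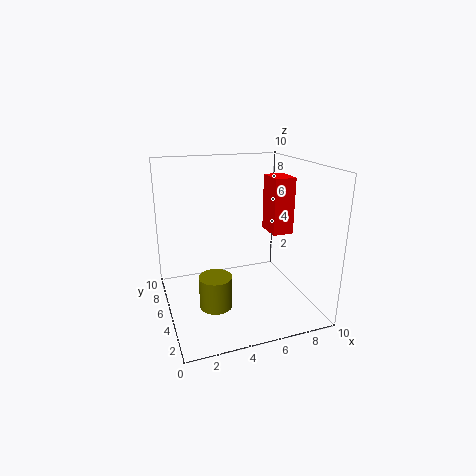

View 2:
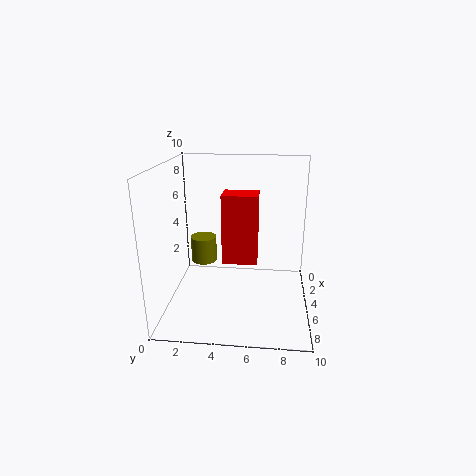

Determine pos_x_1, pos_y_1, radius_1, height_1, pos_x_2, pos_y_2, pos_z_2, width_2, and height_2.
pos_x_1 = 2.5; pos_y_1 = 2; radius_1 = 1; height_1 = 2; pos_x_2 = 7.5; pos_y_2 = 4.5; pos_z_2 = 5; width_2 = 1.5; height_2 = 4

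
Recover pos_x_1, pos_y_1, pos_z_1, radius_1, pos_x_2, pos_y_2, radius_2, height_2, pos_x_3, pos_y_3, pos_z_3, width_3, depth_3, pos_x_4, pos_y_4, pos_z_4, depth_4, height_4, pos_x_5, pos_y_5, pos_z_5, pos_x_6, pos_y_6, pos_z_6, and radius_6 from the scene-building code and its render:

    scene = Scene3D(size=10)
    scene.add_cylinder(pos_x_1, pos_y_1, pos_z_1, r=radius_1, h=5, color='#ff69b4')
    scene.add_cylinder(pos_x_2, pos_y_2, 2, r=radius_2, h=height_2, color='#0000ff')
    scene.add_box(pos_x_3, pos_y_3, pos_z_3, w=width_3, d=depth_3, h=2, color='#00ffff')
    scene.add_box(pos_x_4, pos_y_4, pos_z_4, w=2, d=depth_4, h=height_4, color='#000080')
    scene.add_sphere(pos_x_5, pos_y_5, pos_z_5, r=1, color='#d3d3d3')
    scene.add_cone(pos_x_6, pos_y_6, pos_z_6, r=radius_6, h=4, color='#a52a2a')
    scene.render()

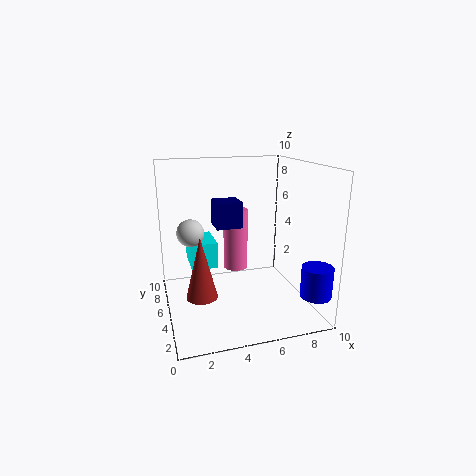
pos_x_1 = 6; pos_y_1 = 9; pos_z_1 = 1; radius_1 = 1; pos_x_2 = 9; pos_y_2 = 1; radius_2 = 1; height_2 = 2; pos_x_3 = 2; pos_y_3 = 7; pos_z_3 = 2; width_3 = 2; depth_3 = 3; pos_x_4 = 4; pos_y_4 = 7; pos_z_4 = 5; depth_4 = 2; height_4 = 2; pos_x_5 = 2; pos_y_5 = 7; pos_z_5 = 5; pos_x_6 = 2; pos_y_6 = 3; pos_z_6 = 2; radius_6 = 1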